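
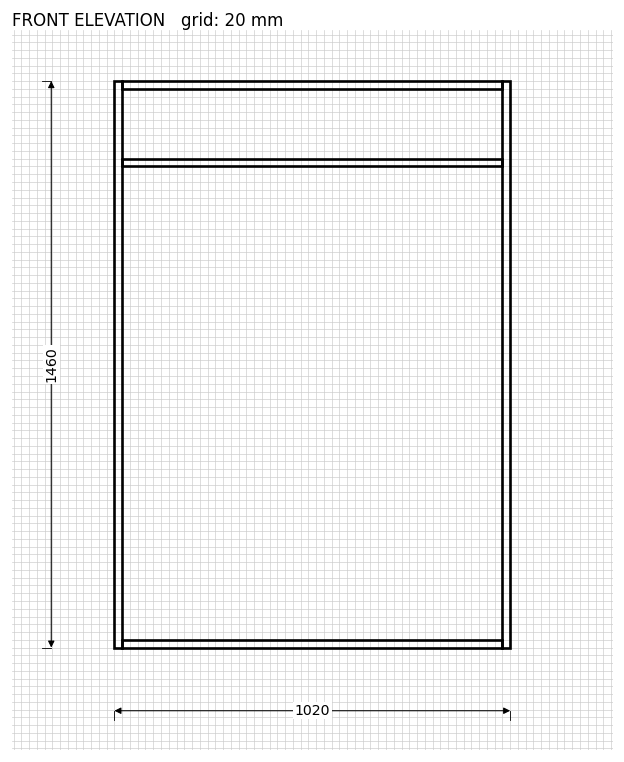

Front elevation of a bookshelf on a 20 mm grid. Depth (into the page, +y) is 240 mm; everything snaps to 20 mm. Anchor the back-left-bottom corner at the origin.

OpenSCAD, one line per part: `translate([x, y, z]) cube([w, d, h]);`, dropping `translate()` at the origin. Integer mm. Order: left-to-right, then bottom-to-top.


cube([20, 240, 1460]);
translate([20, 0, 0]) cube([980, 240, 20]);
translate([20, 0, 1240]) cube([980, 240, 20]);
translate([20, 0, 1440]) cube([980, 240, 20]);
translate([1000, 0, 0]) cube([20, 240, 1460]);


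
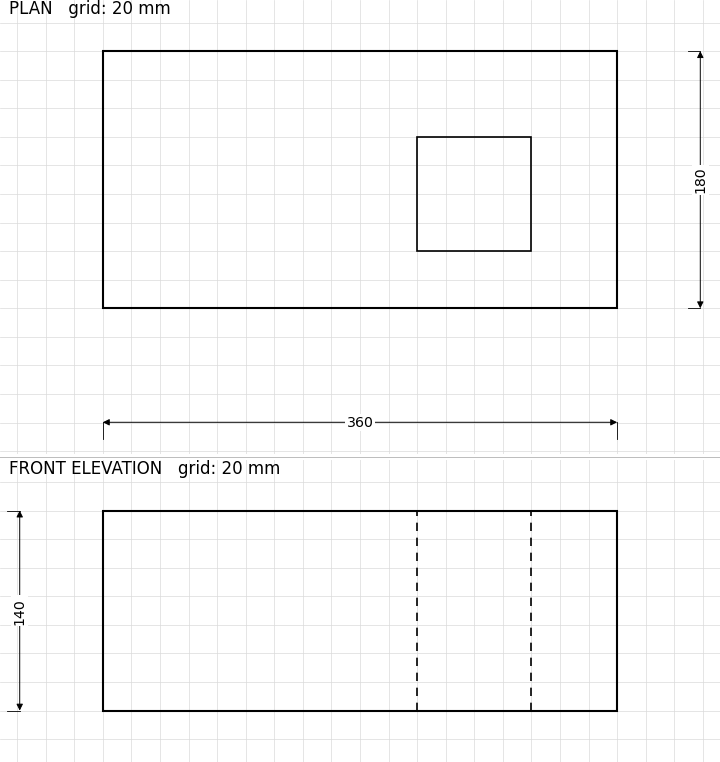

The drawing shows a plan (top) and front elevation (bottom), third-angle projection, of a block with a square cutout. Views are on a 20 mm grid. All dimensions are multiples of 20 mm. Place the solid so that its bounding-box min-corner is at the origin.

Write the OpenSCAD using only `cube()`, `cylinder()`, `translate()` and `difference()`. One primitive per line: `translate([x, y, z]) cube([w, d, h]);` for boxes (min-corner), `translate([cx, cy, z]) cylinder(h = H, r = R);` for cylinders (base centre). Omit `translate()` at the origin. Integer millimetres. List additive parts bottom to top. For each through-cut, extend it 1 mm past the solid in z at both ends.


difference() {
  cube([360, 180, 140]);
  translate([220, 40, -1]) cube([80, 80, 142]);
}


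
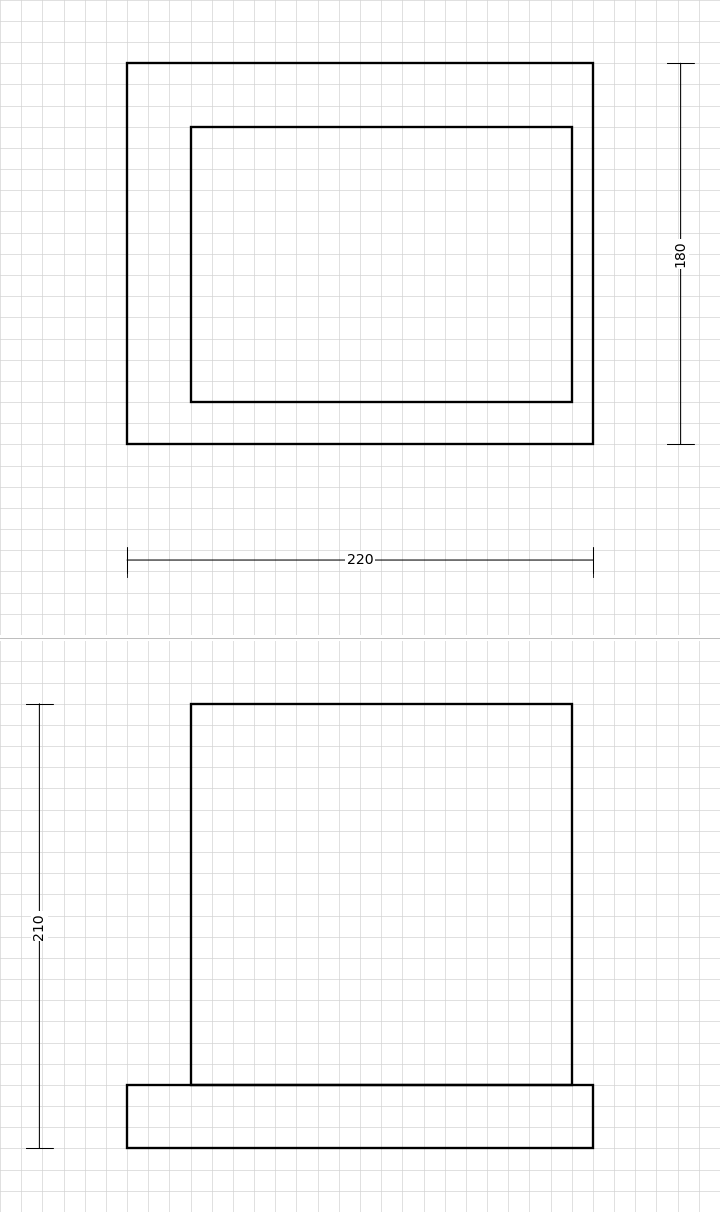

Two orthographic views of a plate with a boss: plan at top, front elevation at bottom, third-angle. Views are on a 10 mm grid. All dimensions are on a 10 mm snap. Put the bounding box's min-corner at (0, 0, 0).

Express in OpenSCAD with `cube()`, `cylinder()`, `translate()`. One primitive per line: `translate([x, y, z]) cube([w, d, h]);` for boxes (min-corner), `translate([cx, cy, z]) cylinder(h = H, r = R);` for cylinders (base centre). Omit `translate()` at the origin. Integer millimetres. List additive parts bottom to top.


cube([220, 180, 30]);
translate([30, 20, 30]) cube([180, 130, 180]);


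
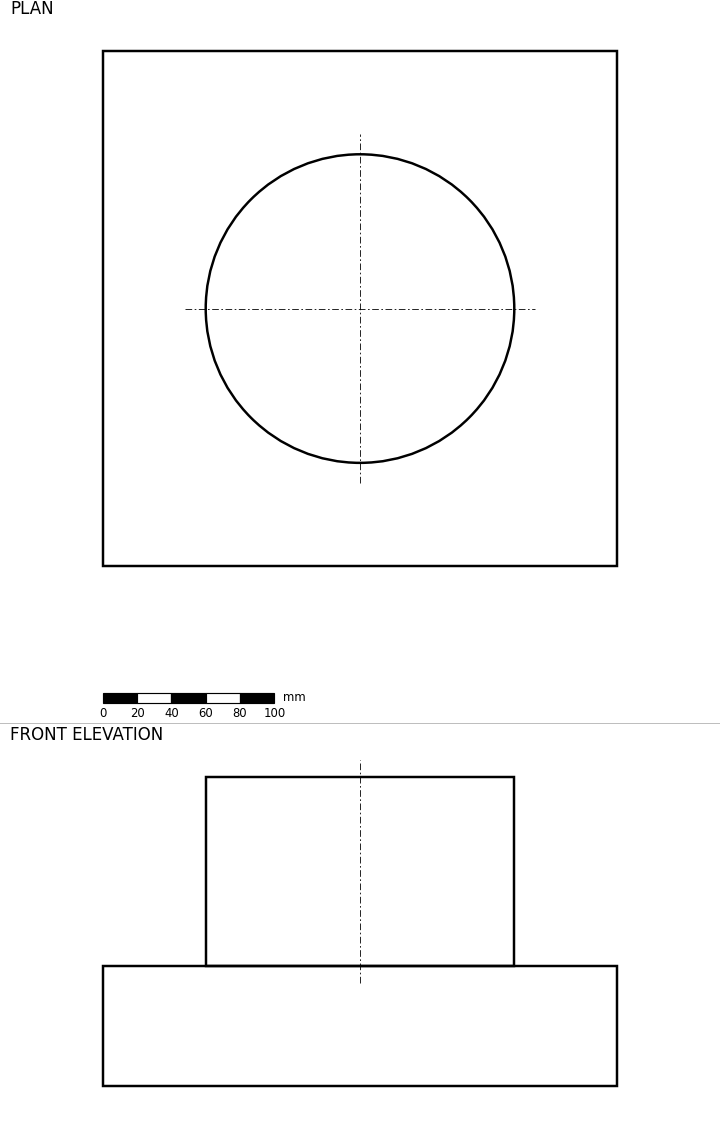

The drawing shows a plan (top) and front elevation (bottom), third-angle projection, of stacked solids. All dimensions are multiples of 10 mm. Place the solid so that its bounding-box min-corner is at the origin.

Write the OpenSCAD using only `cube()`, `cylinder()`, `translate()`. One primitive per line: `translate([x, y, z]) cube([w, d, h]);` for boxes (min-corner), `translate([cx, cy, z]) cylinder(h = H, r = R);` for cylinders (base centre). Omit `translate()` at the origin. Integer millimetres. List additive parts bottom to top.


cube([300, 300, 70]);
translate([150, 150, 70]) cylinder(h = 110, r = 90);


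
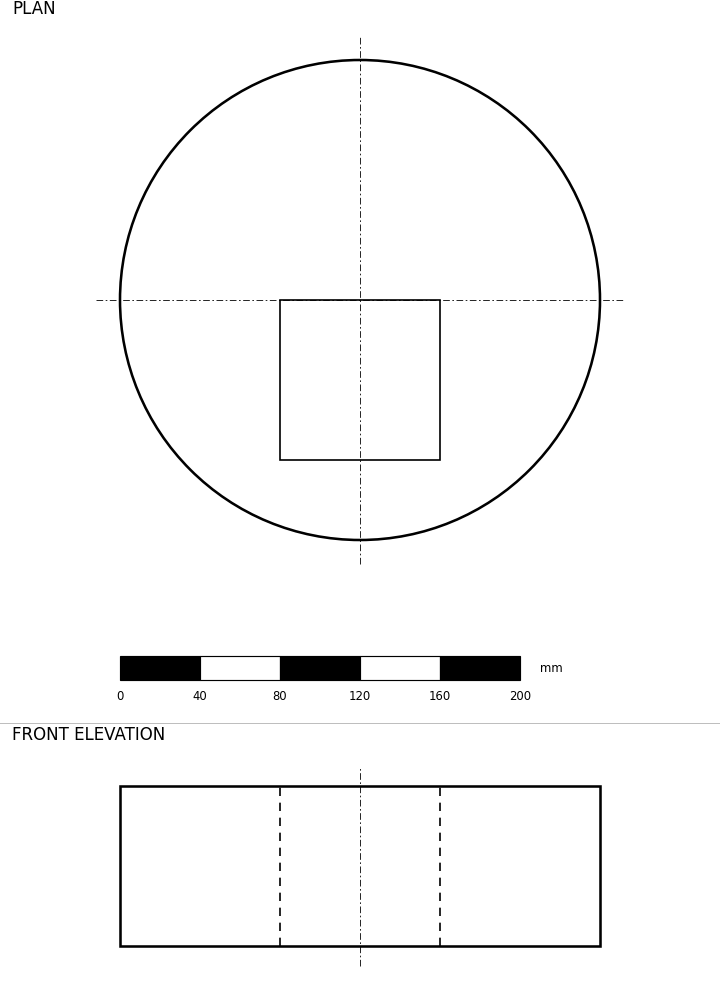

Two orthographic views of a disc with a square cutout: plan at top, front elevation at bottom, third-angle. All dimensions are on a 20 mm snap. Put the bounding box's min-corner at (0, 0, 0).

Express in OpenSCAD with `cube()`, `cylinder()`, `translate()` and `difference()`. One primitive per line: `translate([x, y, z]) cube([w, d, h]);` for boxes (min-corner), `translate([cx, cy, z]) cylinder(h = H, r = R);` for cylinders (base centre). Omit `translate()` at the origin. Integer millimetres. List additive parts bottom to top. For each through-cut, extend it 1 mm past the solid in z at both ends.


difference() {
  translate([120, 120, 0]) cylinder(h = 80, r = 120);
  translate([80, 40, -1]) cube([80, 80, 82]);
}


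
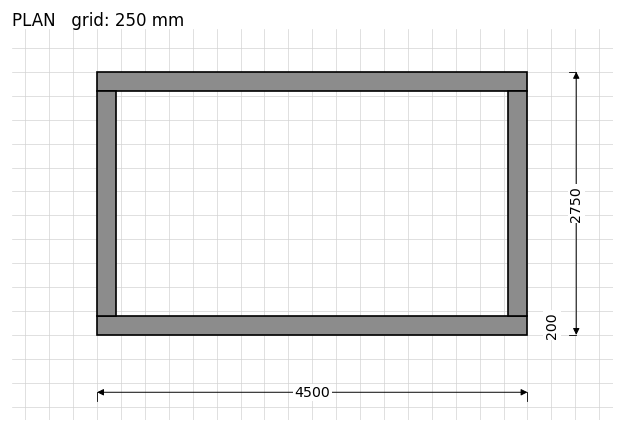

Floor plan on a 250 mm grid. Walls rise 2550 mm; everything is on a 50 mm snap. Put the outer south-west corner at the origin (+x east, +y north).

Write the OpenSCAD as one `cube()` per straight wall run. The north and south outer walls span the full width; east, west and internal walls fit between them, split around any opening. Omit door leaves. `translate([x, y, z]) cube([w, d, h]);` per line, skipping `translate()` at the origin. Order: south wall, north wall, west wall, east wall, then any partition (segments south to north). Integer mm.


cube([4500, 200, 2550]);
translate([0, 2550, 0]) cube([4500, 200, 2550]);
translate([0, 200, 0]) cube([200, 2350, 2550]);
translate([4300, 200, 0]) cube([200, 2350, 2550]);


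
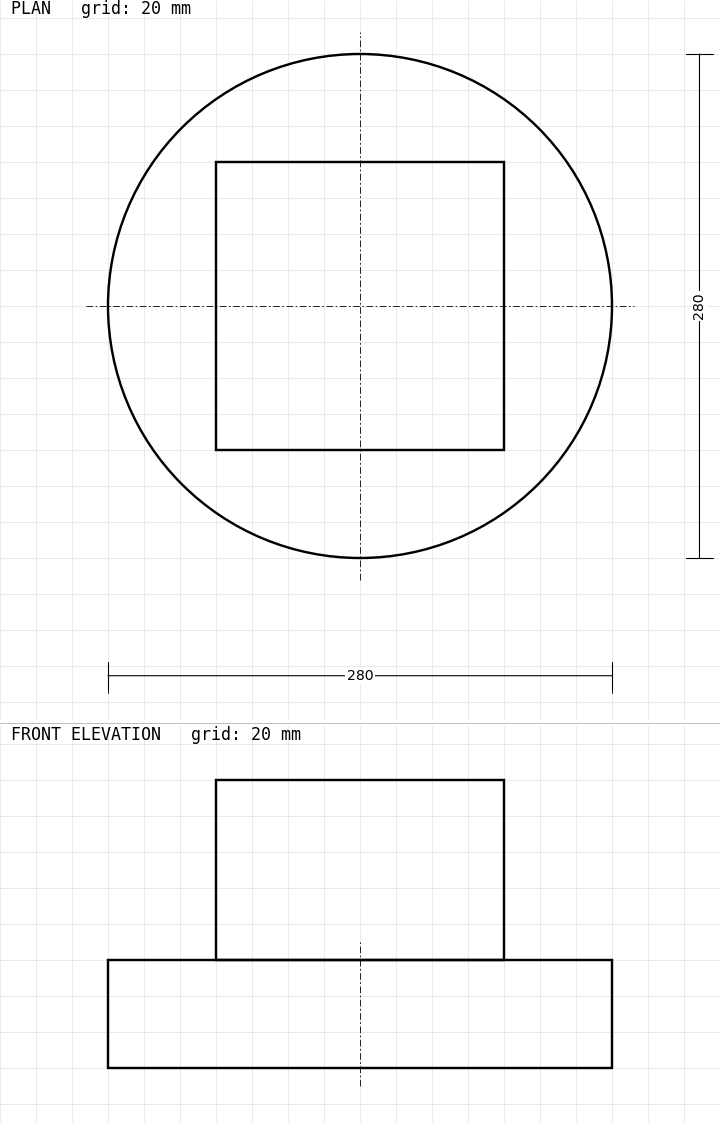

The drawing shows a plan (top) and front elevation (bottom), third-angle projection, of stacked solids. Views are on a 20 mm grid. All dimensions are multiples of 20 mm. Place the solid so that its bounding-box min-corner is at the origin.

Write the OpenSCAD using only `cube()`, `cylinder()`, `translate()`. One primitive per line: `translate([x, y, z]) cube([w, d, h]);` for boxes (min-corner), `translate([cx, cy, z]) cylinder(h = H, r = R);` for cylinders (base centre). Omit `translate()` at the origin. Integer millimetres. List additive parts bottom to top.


translate([140, 140, 0]) cylinder(h = 60, r = 140);
translate([60, 60, 60]) cube([160, 160, 100]);


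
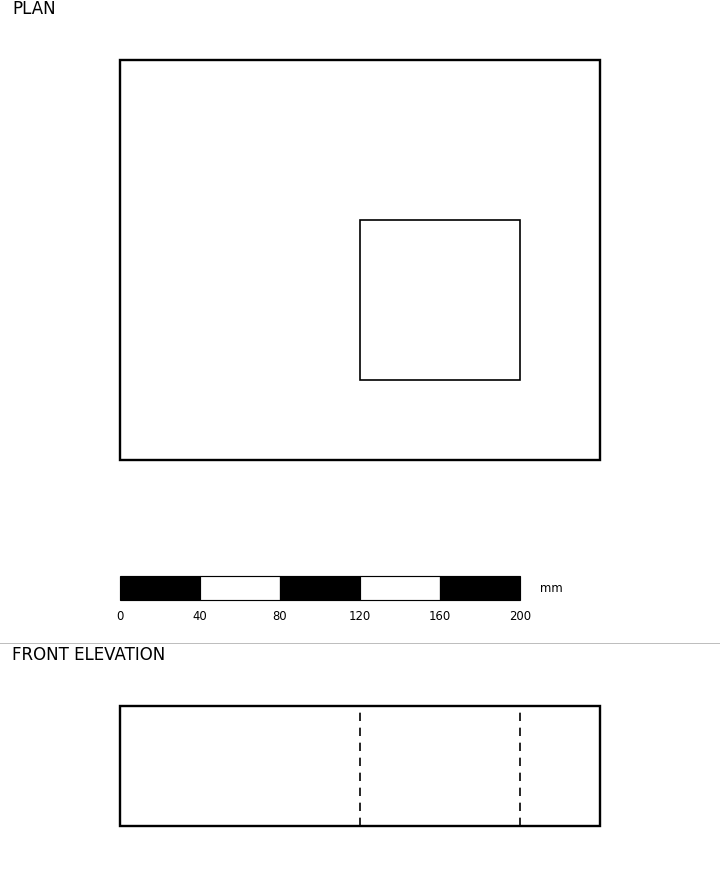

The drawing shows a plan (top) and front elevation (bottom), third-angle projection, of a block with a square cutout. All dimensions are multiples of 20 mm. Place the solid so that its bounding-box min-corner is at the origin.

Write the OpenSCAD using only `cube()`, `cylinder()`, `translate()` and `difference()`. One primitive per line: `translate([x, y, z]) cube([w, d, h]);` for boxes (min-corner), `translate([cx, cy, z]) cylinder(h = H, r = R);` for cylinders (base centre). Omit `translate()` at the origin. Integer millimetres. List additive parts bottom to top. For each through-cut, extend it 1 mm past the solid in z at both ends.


difference() {
  cube([240, 200, 60]);
  translate([120, 40, -1]) cube([80, 80, 62]);
}


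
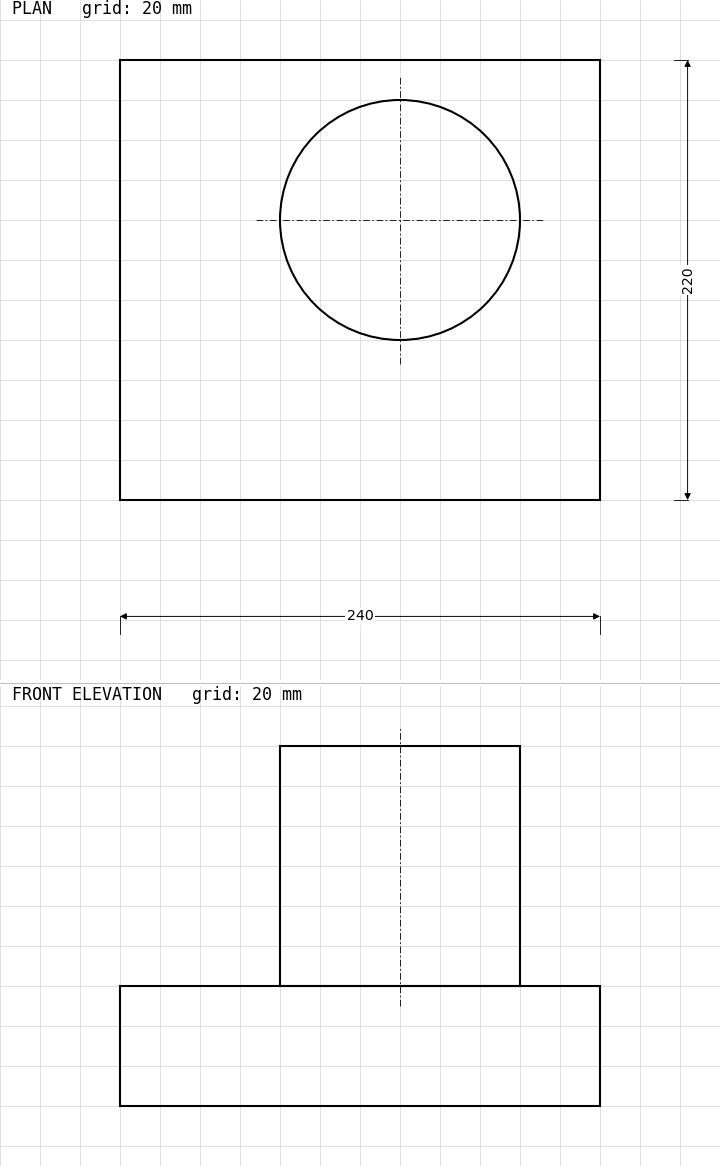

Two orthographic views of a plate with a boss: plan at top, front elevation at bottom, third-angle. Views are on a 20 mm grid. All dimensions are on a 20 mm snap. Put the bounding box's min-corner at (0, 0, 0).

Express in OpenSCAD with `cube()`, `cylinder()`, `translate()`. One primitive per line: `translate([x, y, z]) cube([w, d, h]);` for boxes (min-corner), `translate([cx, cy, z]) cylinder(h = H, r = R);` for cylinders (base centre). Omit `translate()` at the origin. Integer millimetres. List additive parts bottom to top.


cube([240, 220, 60]);
translate([140, 140, 60]) cylinder(h = 120, r = 60);


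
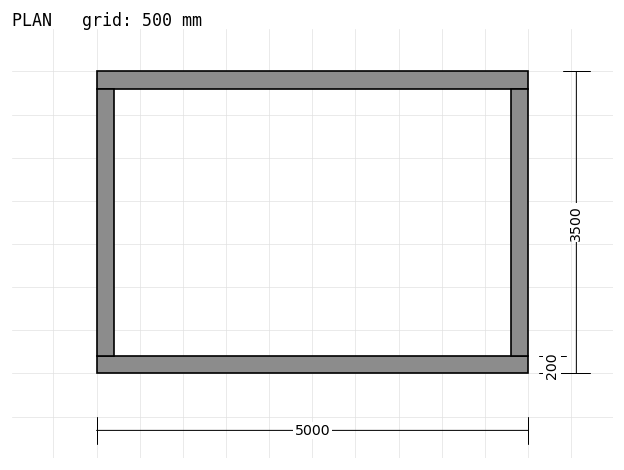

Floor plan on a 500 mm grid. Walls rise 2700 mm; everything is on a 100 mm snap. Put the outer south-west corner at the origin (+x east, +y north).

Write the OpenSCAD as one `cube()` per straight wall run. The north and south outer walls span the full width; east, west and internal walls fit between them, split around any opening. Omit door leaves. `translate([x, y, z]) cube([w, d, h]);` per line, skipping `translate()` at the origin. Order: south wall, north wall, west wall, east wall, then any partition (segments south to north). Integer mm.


cube([5000, 200, 2700]);
translate([0, 3300, 0]) cube([5000, 200, 2700]);
translate([0, 200, 0]) cube([200, 3100, 2700]);
translate([4800, 200, 0]) cube([200, 3100, 2700]);


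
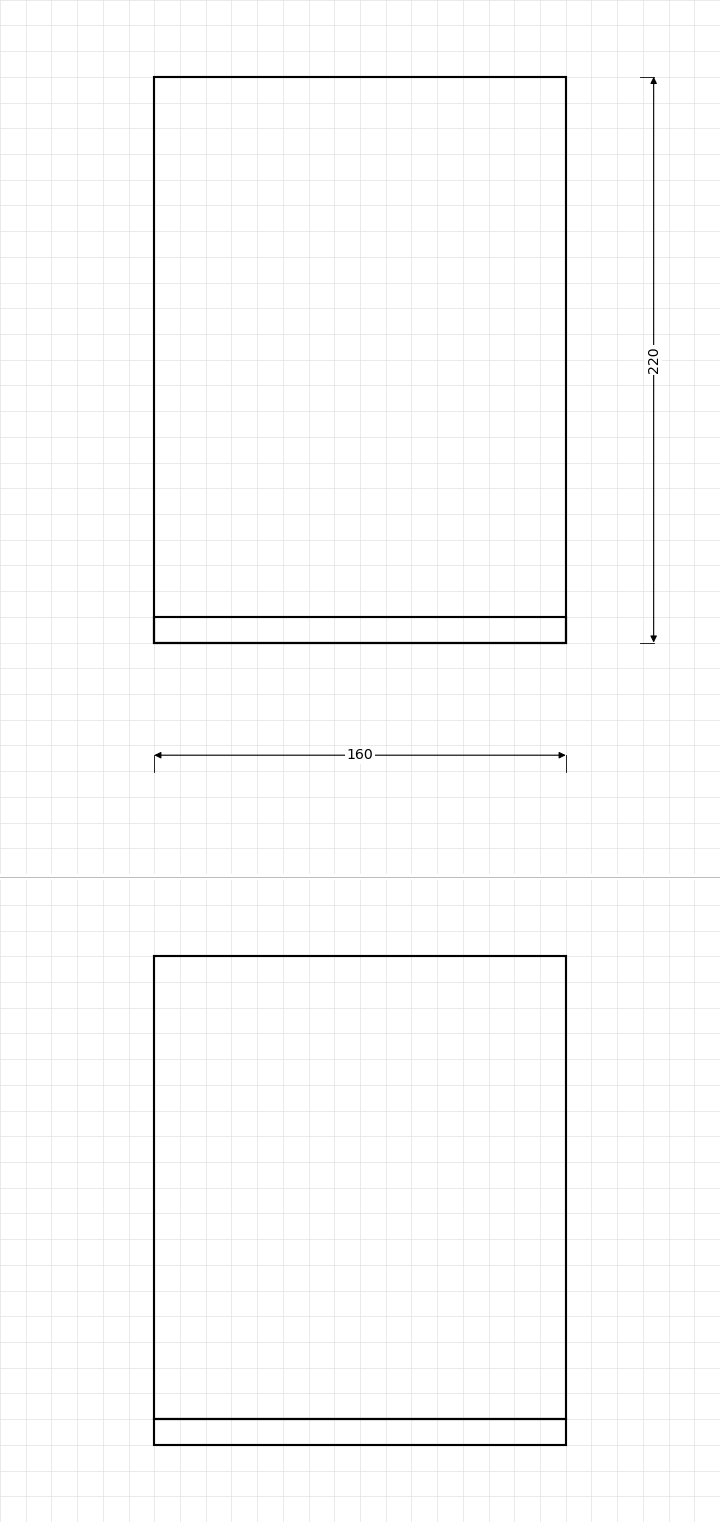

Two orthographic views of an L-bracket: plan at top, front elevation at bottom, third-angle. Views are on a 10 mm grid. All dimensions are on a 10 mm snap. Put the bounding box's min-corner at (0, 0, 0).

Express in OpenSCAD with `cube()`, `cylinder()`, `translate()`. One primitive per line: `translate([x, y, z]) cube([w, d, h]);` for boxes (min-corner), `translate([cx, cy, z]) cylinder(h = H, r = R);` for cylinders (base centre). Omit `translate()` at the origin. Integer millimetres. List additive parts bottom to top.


cube([160, 220, 10]);
translate([0, 0, 10]) cube([160, 10, 180]);


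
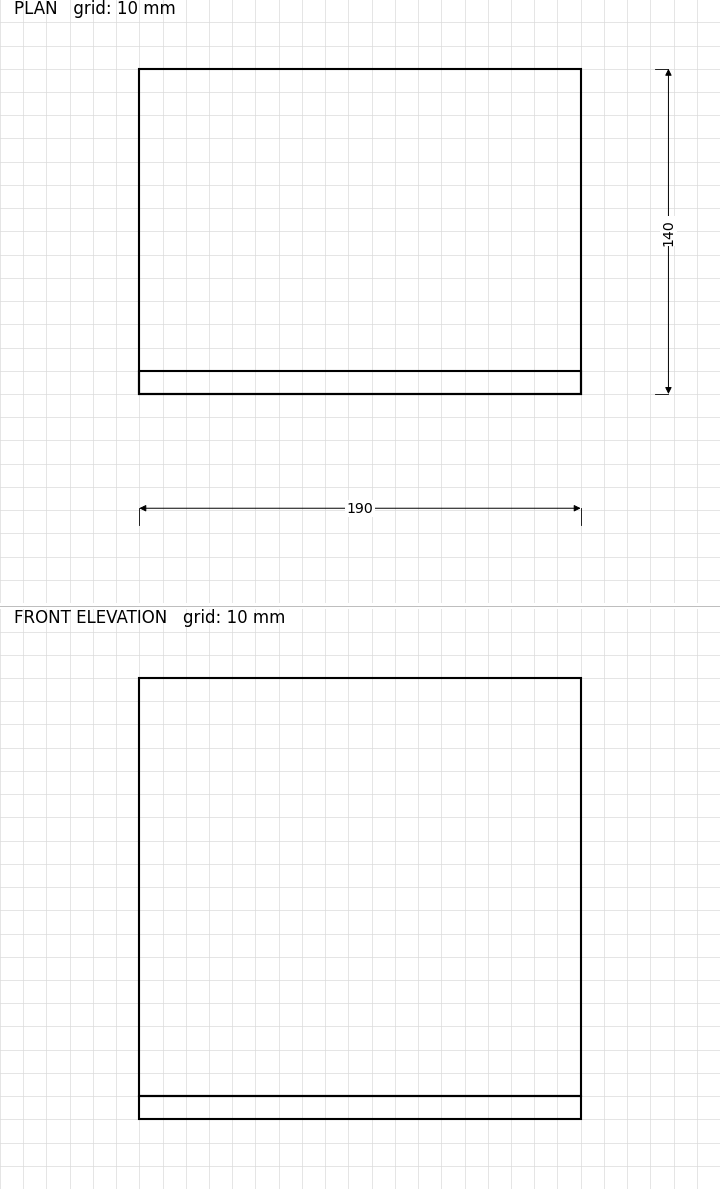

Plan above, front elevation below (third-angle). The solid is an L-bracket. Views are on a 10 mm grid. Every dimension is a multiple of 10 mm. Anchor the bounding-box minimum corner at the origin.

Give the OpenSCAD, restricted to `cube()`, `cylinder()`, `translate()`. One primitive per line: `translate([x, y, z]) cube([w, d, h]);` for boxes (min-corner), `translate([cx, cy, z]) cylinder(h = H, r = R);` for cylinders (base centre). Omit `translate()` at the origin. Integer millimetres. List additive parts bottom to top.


cube([190, 140, 10]);
translate([0, 0, 10]) cube([190, 10, 180]);


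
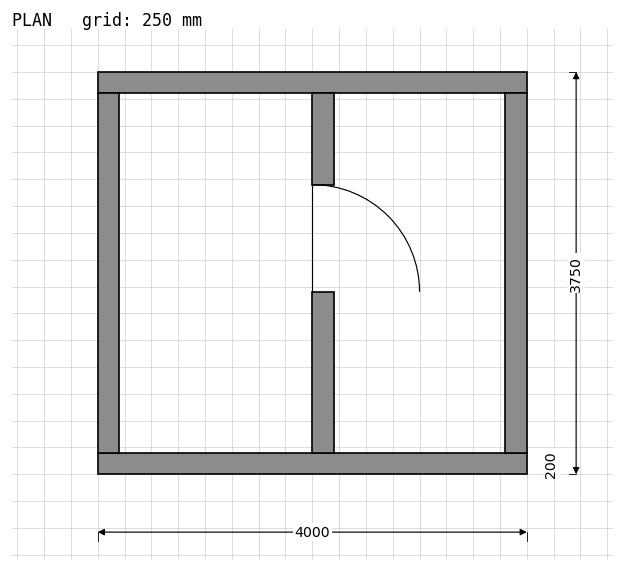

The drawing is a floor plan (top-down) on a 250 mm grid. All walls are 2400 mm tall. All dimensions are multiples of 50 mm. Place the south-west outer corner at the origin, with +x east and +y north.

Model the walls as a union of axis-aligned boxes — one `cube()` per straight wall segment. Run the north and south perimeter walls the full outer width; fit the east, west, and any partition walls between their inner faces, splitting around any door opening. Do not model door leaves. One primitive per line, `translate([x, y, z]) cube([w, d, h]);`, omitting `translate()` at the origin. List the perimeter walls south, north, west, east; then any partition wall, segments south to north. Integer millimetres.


cube([4000, 200, 2400]);
translate([0, 3550, 0]) cube([4000, 200, 2400]);
translate([0, 200, 0]) cube([200, 3350, 2400]);
translate([3800, 200, 0]) cube([200, 3350, 2400]);
translate([2000, 200, 0]) cube([200, 1500, 2400]);
translate([2000, 2700, 0]) cube([200, 850, 2400]);


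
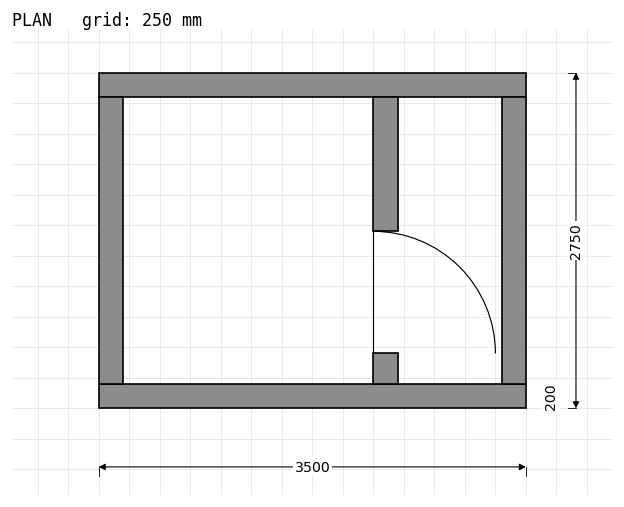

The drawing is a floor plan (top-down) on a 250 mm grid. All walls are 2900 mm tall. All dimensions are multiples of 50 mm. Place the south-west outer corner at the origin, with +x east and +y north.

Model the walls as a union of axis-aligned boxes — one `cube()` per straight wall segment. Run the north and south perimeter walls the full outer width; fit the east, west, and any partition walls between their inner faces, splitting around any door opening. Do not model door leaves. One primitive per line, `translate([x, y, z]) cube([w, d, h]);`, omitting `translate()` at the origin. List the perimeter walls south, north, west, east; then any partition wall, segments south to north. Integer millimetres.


cube([3500, 200, 2900]);
translate([0, 2550, 0]) cube([3500, 200, 2900]);
translate([0, 200, 0]) cube([200, 2350, 2900]);
translate([3300, 200, 0]) cube([200, 2350, 2900]);
translate([2250, 200, 0]) cube([200, 250, 2900]);
translate([2250, 1450, 0]) cube([200, 1100, 2900]);


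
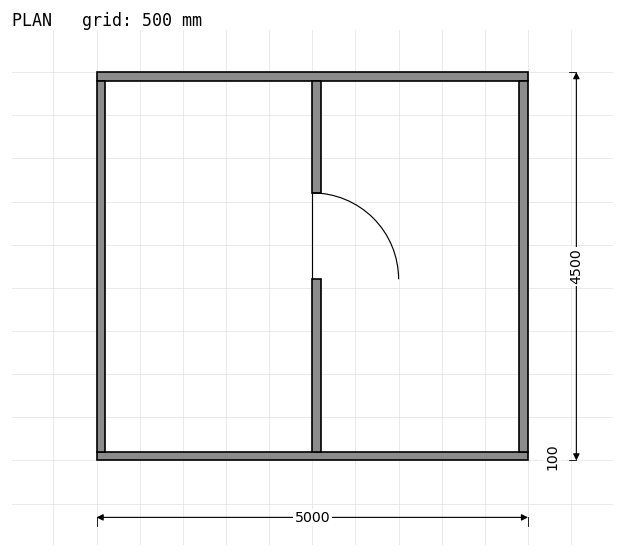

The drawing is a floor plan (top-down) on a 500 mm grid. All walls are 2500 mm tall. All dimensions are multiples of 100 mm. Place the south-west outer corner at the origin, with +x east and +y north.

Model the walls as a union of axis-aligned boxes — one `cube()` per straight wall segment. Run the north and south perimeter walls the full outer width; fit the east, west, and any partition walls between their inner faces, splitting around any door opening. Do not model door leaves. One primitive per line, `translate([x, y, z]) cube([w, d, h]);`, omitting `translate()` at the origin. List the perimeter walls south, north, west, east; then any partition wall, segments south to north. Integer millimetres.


cube([5000, 100, 2500]);
translate([0, 4400, 0]) cube([5000, 100, 2500]);
translate([0, 100, 0]) cube([100, 4300, 2500]);
translate([4900, 100, 0]) cube([100, 4300, 2500]);
translate([2500, 100, 0]) cube([100, 2000, 2500]);
translate([2500, 3100, 0]) cube([100, 1300, 2500]);


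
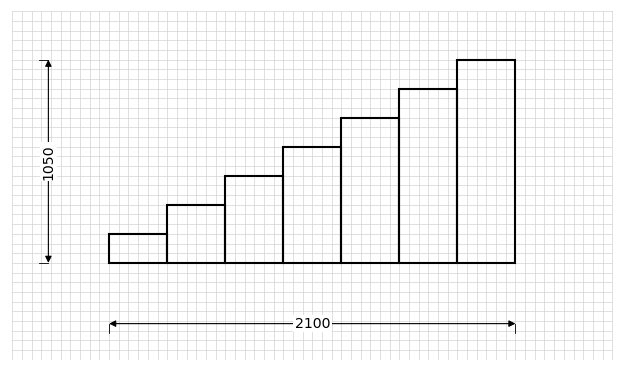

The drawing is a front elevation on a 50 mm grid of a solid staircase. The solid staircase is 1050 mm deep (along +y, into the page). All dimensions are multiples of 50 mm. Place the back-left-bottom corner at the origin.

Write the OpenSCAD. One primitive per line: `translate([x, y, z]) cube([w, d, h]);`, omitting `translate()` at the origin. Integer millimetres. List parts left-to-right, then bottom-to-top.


cube([300, 1050, 150]);
translate([300, 0, 0]) cube([300, 1050, 300]);
translate([600, 0, 0]) cube([300, 1050, 450]);
translate([900, 0, 0]) cube([300, 1050, 600]);
translate([1200, 0, 0]) cube([300, 1050, 750]);
translate([1500, 0, 0]) cube([300, 1050, 900]);
translate([1800, 0, 0]) cube([300, 1050, 1050]);


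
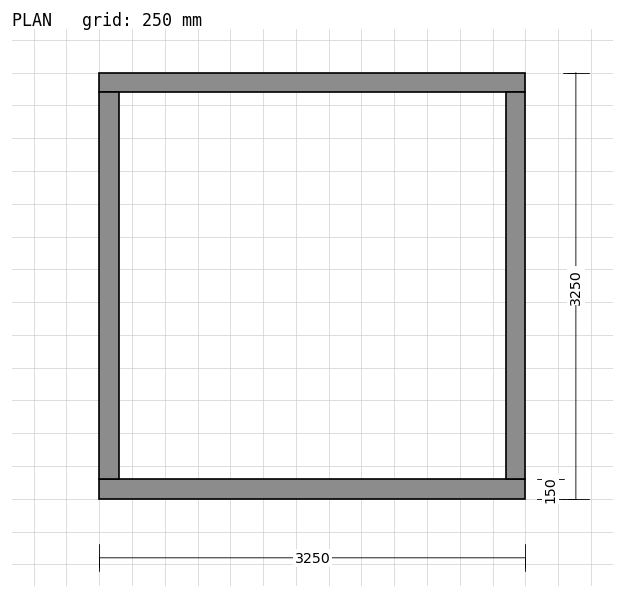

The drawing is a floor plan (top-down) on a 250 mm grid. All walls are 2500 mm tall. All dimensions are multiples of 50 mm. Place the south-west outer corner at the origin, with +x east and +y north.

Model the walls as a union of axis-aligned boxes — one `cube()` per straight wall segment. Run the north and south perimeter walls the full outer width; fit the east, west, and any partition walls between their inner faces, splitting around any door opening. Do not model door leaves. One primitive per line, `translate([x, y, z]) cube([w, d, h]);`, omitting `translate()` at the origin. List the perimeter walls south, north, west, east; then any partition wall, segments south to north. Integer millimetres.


cube([3250, 150, 2500]);
translate([0, 3100, 0]) cube([3250, 150, 2500]);
translate([0, 150, 0]) cube([150, 2950, 2500]);
translate([3100, 150, 0]) cube([150, 2950, 2500]);


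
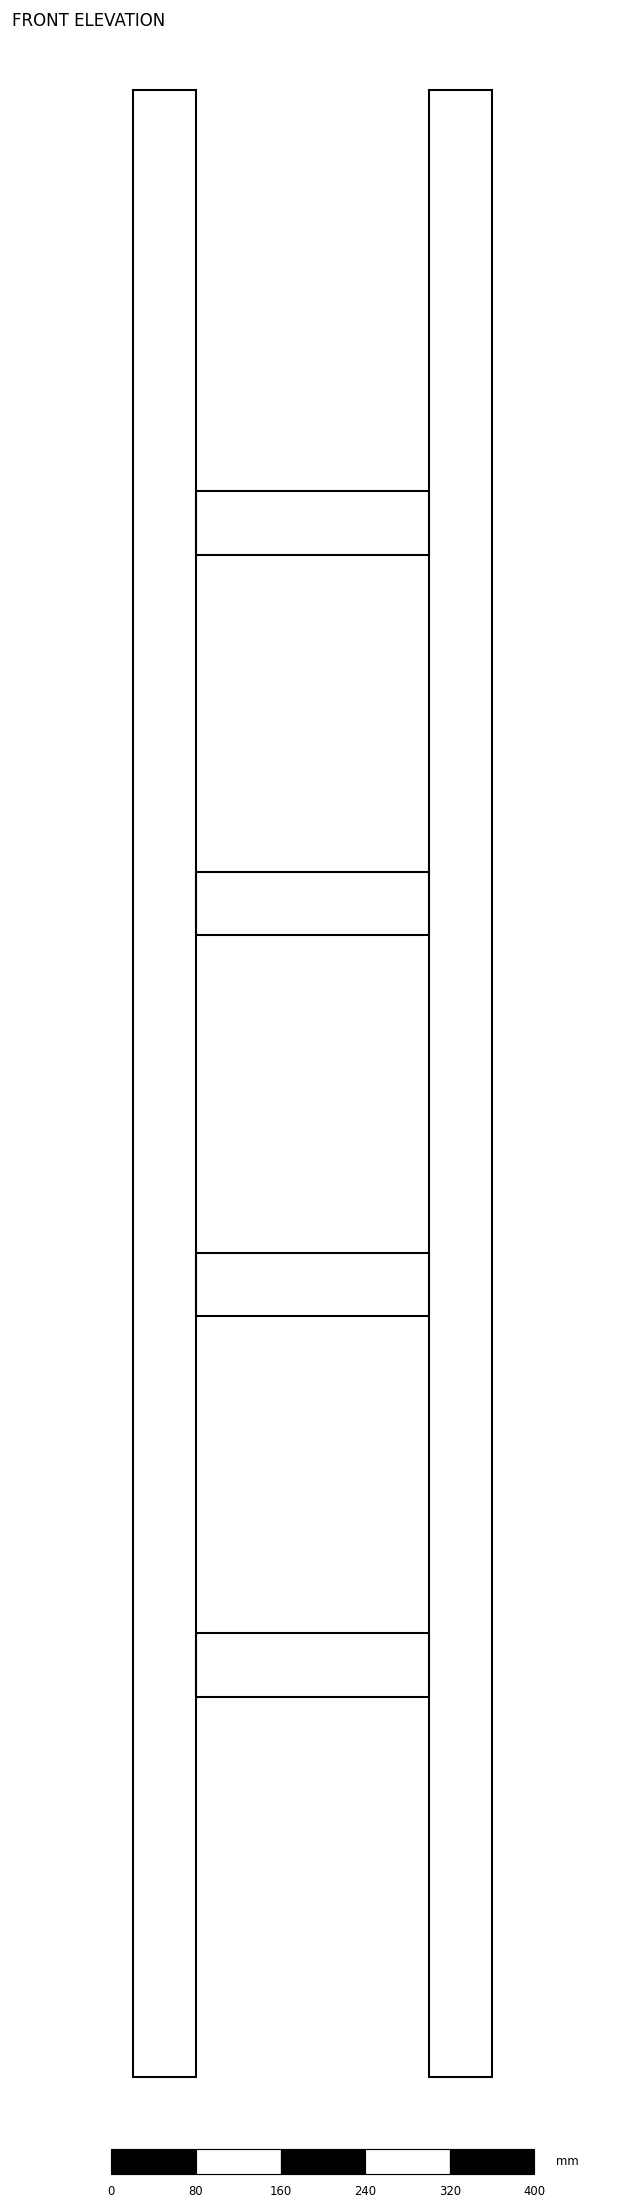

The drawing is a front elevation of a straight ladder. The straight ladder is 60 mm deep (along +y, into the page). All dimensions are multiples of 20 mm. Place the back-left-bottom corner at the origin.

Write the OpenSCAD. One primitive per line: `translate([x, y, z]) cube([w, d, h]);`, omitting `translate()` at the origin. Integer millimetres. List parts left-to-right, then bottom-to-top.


cube([60, 60, 1880]);
translate([60, 0, 360]) cube([220, 60, 60]);
translate([60, 0, 720]) cube([220, 60, 60]);
translate([60, 0, 1080]) cube([220, 60, 60]);
translate([60, 0, 1440]) cube([220, 60, 60]);
translate([280, 0, 0]) cube([60, 60, 1880]);


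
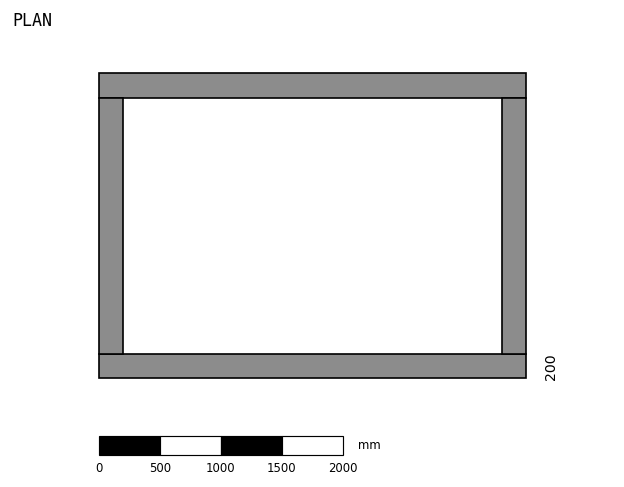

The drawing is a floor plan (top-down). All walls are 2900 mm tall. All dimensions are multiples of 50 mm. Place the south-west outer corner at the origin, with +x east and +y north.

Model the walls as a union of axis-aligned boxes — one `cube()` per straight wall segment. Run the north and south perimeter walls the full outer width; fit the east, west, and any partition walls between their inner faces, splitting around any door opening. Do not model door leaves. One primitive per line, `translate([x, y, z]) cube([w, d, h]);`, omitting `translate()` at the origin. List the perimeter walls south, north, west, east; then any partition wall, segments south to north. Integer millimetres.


cube([3500, 200, 2900]);
translate([0, 2300, 0]) cube([3500, 200, 2900]);
translate([0, 200, 0]) cube([200, 2100, 2900]);
translate([3300, 200, 0]) cube([200, 2100, 2900]);


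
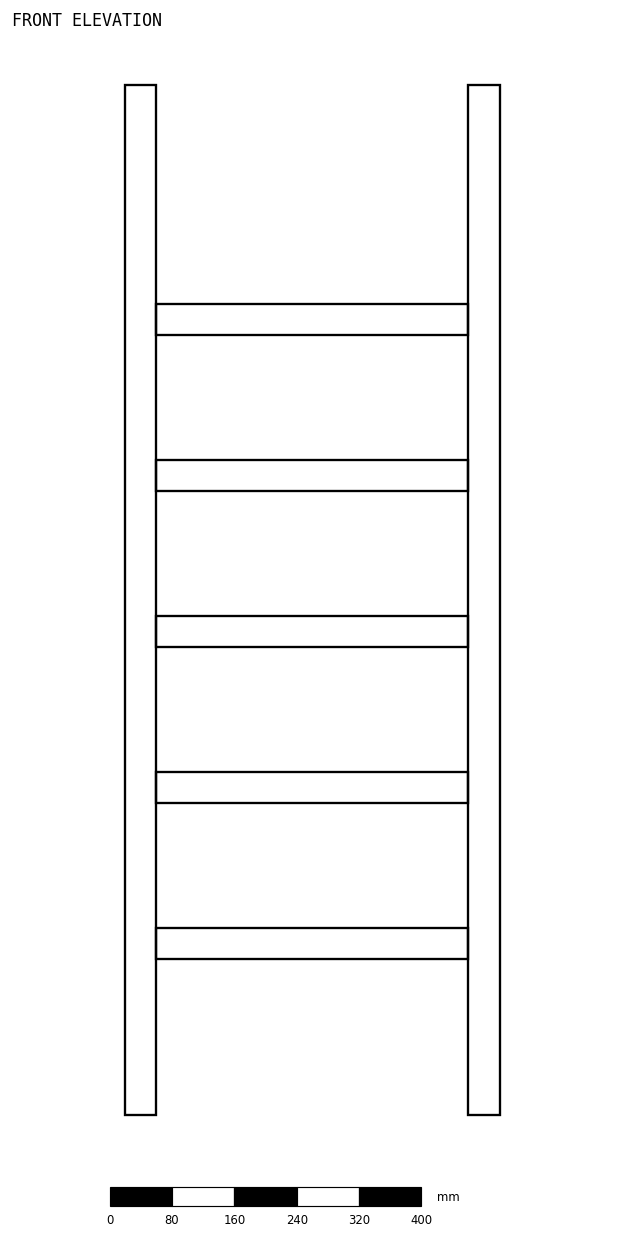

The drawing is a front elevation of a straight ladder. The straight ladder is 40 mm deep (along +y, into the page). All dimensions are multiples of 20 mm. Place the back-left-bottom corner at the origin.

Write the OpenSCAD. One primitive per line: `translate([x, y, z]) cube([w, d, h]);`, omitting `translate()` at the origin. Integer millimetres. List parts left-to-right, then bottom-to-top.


cube([40, 40, 1320]);
translate([40, 0, 200]) cube([400, 40, 40]);
translate([40, 0, 400]) cube([400, 40, 40]);
translate([40, 0, 600]) cube([400, 40, 40]);
translate([40, 0, 800]) cube([400, 40, 40]);
translate([40, 0, 1000]) cube([400, 40, 40]);
translate([440, 0, 0]) cube([40, 40, 1320]);


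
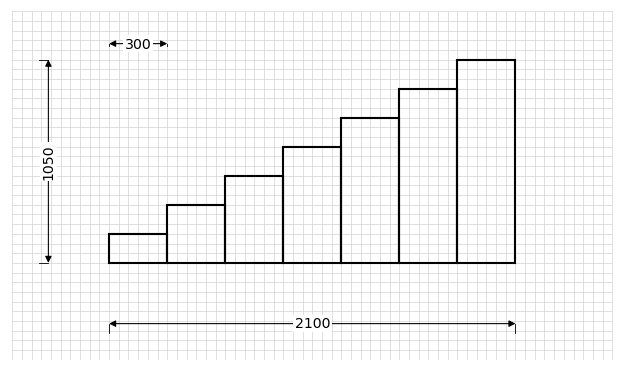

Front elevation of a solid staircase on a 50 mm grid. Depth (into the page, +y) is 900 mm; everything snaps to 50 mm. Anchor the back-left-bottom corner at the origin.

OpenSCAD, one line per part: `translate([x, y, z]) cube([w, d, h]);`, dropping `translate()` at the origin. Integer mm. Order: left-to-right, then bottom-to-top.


cube([300, 900, 150]);
translate([300, 0, 0]) cube([300, 900, 300]);
translate([600, 0, 0]) cube([300, 900, 450]);
translate([900, 0, 0]) cube([300, 900, 600]);
translate([1200, 0, 0]) cube([300, 900, 750]);
translate([1500, 0, 0]) cube([300, 900, 900]);
translate([1800, 0, 0]) cube([300, 900, 1050]);


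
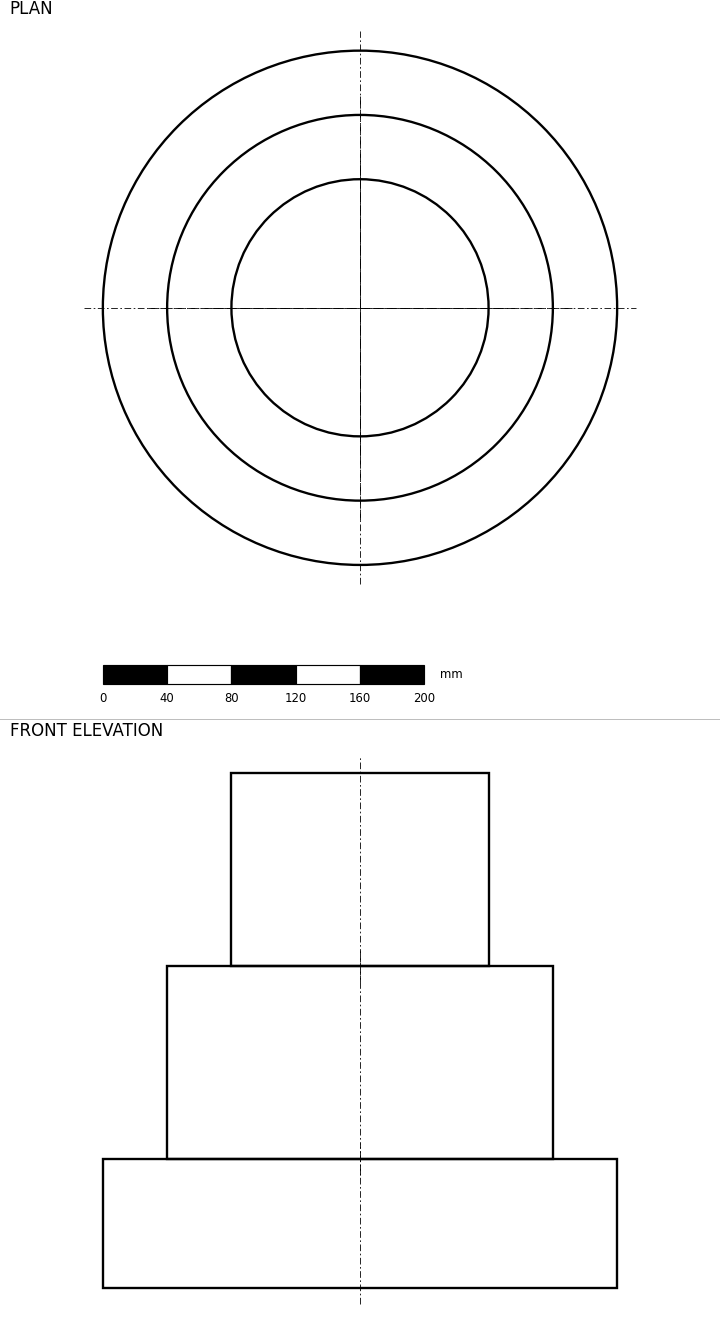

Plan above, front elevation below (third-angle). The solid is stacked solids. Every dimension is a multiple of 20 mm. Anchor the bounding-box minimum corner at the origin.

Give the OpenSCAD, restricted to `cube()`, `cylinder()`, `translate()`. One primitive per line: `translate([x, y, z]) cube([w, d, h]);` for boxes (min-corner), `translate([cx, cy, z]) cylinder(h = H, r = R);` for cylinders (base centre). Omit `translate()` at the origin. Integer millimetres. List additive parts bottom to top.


translate([160, 160, 0]) cylinder(h = 80, r = 160);
translate([160, 160, 80]) cylinder(h = 120, r = 120);
translate([160, 160, 200]) cylinder(h = 120, r = 80);


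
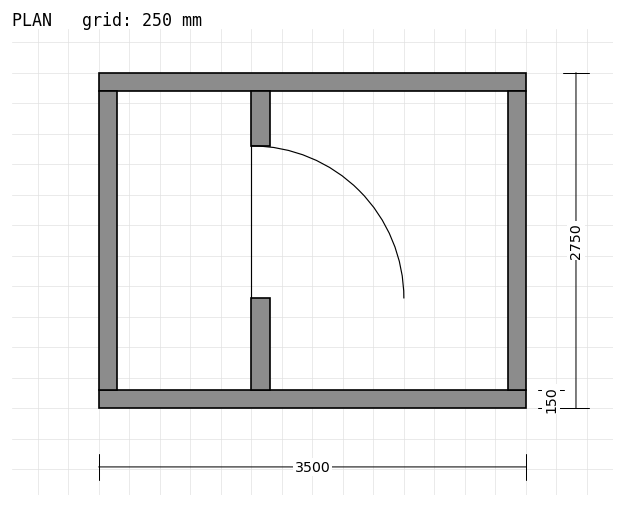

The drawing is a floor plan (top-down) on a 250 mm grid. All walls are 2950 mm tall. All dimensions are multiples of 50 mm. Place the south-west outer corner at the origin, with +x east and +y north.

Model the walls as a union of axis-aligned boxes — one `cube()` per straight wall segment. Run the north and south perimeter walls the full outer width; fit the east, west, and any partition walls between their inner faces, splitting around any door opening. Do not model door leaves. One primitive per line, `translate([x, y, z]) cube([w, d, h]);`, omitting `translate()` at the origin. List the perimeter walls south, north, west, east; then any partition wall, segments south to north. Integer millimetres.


cube([3500, 150, 2950]);
translate([0, 2600, 0]) cube([3500, 150, 2950]);
translate([0, 150, 0]) cube([150, 2450, 2950]);
translate([3350, 150, 0]) cube([150, 2450, 2950]);
translate([1250, 150, 0]) cube([150, 750, 2950]);
translate([1250, 2150, 0]) cube([150, 450, 2950]);


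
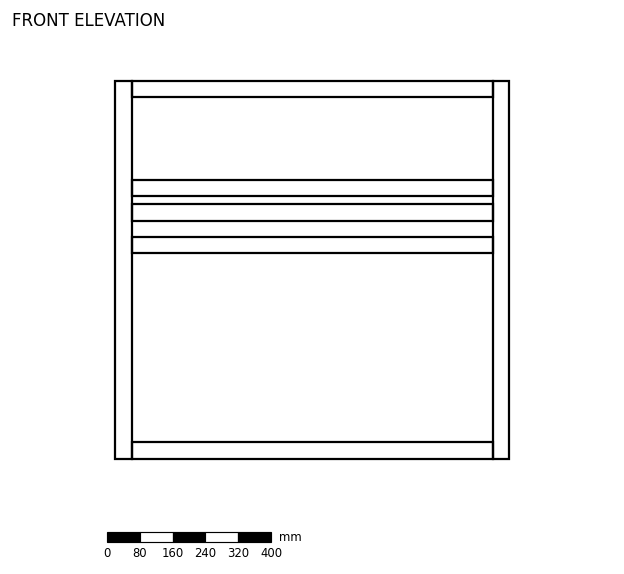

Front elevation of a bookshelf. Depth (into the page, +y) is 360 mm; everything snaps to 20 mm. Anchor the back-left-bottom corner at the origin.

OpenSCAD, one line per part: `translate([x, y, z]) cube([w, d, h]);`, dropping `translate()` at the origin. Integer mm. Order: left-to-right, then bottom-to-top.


cube([40, 360, 920]);
translate([40, 0, 0]) cube([880, 360, 40]);
translate([40, 0, 500]) cube([880, 360, 40]);
translate([40, 0, 580]) cube([880, 360, 40]);
translate([40, 0, 640]) cube([880, 360, 40]);
translate([40, 0, 880]) cube([880, 360, 40]);
translate([920, 0, 0]) cube([40, 360, 920]);


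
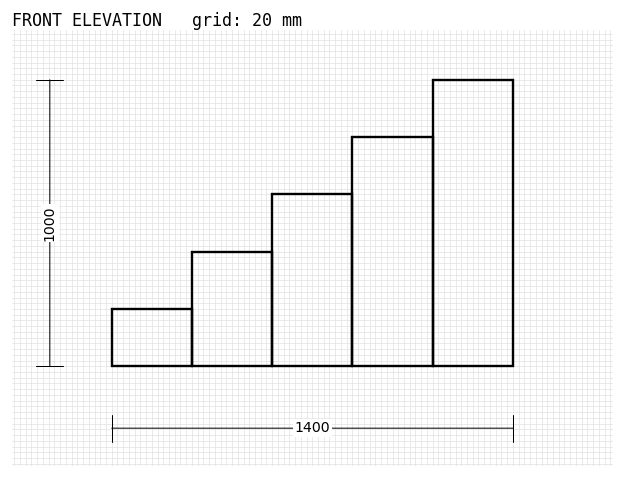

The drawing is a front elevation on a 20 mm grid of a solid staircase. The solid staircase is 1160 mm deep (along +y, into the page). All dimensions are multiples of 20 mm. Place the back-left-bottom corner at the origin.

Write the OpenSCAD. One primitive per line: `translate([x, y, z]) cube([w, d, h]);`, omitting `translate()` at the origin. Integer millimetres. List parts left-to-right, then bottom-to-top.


cube([280, 1160, 200]);
translate([280, 0, 0]) cube([280, 1160, 400]);
translate([560, 0, 0]) cube([280, 1160, 600]);
translate([840, 0, 0]) cube([280, 1160, 800]);
translate([1120, 0, 0]) cube([280, 1160, 1000]);


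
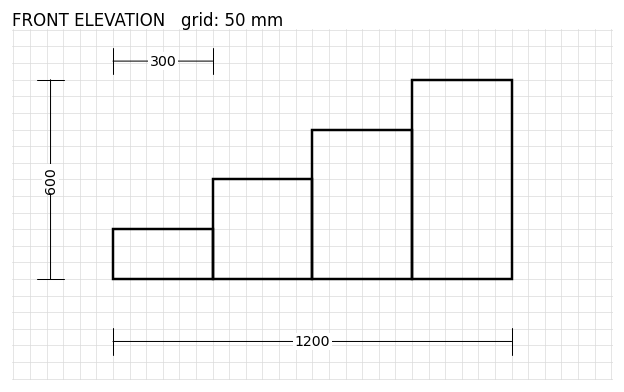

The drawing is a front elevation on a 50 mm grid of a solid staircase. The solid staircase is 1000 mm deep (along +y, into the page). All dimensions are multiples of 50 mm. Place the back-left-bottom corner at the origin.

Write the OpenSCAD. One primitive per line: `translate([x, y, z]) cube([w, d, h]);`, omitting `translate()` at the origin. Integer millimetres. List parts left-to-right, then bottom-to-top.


cube([300, 1000, 150]);
translate([300, 0, 0]) cube([300, 1000, 300]);
translate([600, 0, 0]) cube([300, 1000, 450]);
translate([900, 0, 0]) cube([300, 1000, 600]);


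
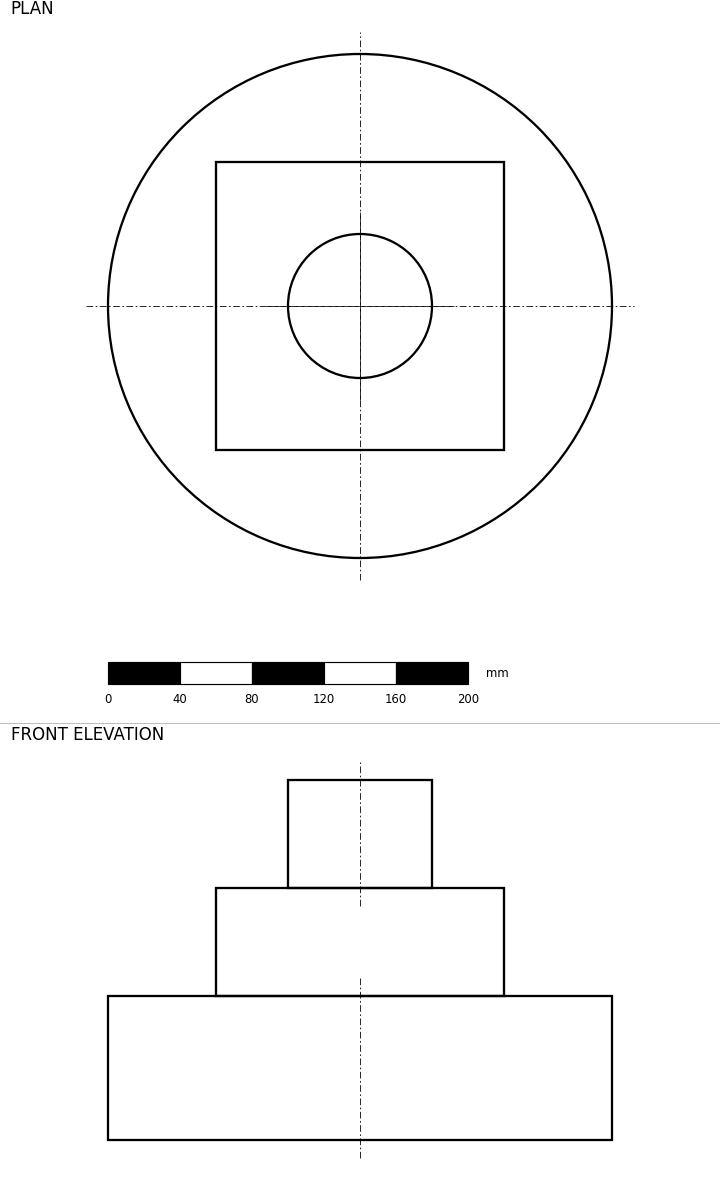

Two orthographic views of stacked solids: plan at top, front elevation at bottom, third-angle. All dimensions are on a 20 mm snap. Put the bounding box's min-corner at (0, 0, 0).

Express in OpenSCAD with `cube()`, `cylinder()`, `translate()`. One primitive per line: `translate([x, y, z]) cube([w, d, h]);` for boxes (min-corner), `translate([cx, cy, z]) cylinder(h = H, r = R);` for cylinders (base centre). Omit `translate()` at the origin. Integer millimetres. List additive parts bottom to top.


translate([140, 140, 0]) cylinder(h = 80, r = 140);
translate([60, 60, 80]) cube([160, 160, 60]);
translate([140, 140, 140]) cylinder(h = 60, r = 40);


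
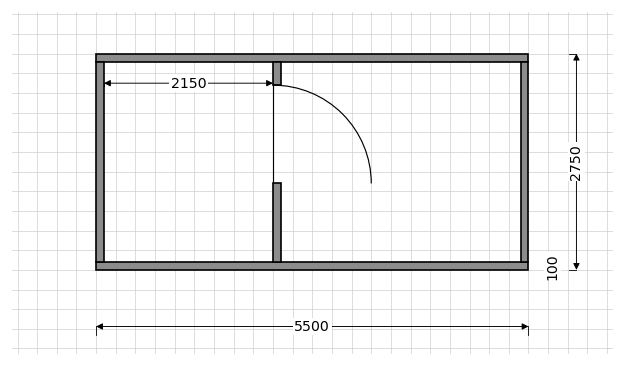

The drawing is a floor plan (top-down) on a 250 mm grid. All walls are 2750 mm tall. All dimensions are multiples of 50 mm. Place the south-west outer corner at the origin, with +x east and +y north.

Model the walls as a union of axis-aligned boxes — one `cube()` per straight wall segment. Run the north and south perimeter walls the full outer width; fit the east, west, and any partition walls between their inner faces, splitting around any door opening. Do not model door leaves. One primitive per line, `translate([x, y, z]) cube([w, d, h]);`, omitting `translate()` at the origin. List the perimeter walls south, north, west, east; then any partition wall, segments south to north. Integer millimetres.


cube([5500, 100, 2750]);
translate([0, 2650, 0]) cube([5500, 100, 2750]);
translate([0, 100, 0]) cube([100, 2550, 2750]);
translate([5400, 100, 0]) cube([100, 2550, 2750]);
translate([2250, 100, 0]) cube([100, 1000, 2750]);
translate([2250, 2350, 0]) cube([100, 300, 2750]);


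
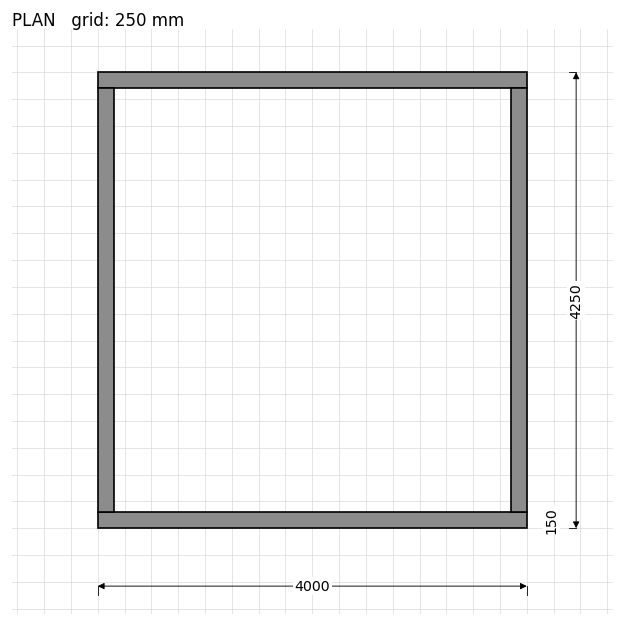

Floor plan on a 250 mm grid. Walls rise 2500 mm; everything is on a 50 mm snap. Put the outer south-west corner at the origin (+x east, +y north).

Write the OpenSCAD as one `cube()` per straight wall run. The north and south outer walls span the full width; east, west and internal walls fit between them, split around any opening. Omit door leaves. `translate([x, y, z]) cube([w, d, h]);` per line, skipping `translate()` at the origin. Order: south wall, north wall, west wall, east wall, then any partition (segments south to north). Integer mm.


cube([4000, 150, 2500]);
translate([0, 4100, 0]) cube([4000, 150, 2500]);
translate([0, 150, 0]) cube([150, 3950, 2500]);
translate([3850, 150, 0]) cube([150, 3950, 2500]);


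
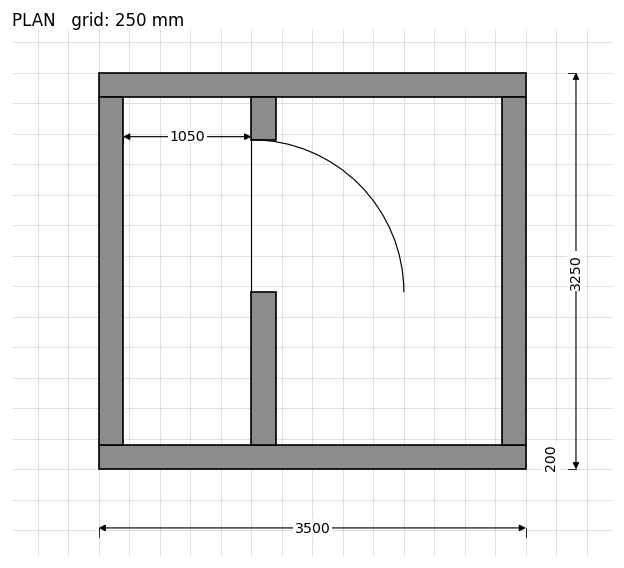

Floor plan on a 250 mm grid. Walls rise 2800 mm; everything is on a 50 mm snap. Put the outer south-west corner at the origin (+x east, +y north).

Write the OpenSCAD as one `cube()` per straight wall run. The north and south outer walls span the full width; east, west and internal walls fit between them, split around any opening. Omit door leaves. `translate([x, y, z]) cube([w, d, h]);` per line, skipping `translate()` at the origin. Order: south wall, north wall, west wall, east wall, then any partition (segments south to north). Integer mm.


cube([3500, 200, 2800]);
translate([0, 3050, 0]) cube([3500, 200, 2800]);
translate([0, 200, 0]) cube([200, 2850, 2800]);
translate([3300, 200, 0]) cube([200, 2850, 2800]);
translate([1250, 200, 0]) cube([200, 1250, 2800]);
translate([1250, 2700, 0]) cube([200, 350, 2800]);


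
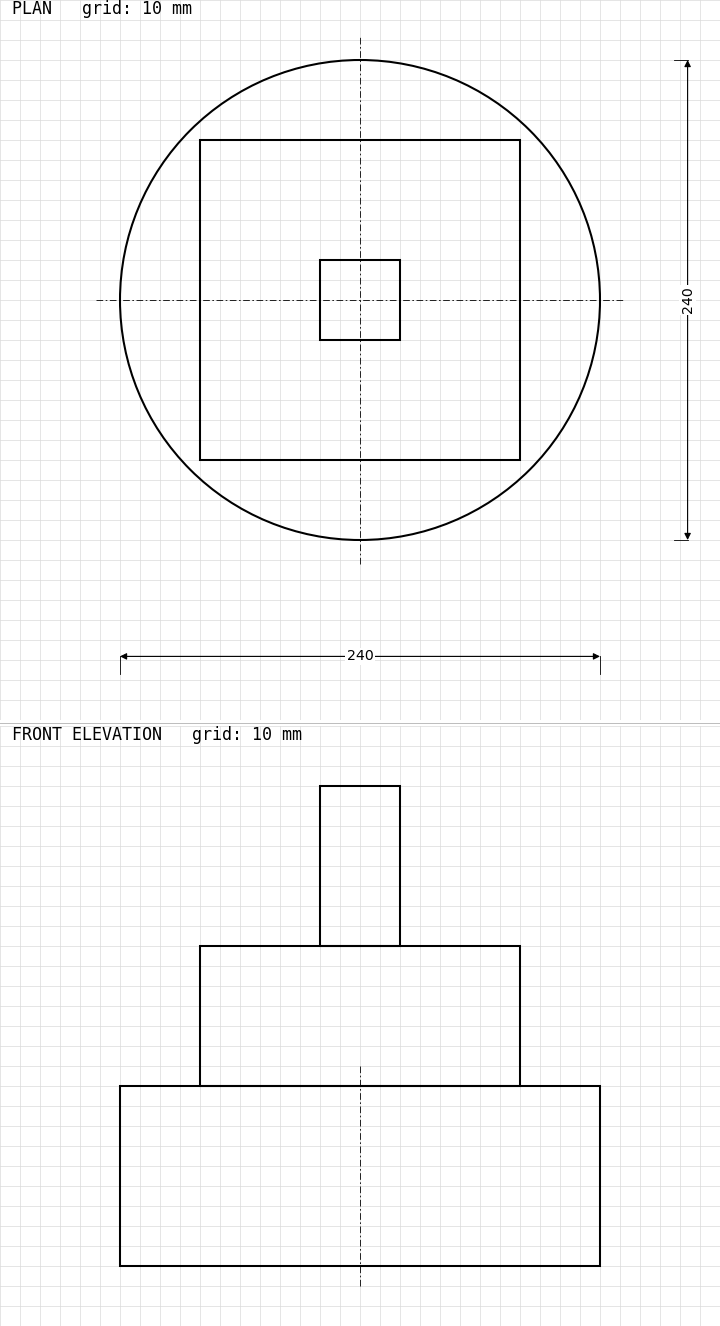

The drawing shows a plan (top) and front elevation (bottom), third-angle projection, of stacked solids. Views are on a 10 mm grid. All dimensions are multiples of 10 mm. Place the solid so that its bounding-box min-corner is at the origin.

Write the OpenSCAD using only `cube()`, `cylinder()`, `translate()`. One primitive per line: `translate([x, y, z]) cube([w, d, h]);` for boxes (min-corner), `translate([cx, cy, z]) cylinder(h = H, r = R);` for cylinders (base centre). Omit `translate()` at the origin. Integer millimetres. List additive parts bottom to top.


translate([120, 120, 0]) cylinder(h = 90, r = 120);
translate([40, 40, 90]) cube([160, 160, 70]);
translate([100, 100, 160]) cube([40, 40, 80]);


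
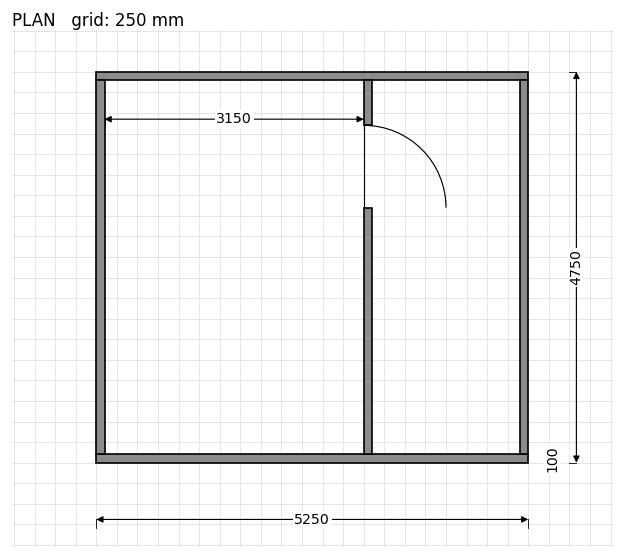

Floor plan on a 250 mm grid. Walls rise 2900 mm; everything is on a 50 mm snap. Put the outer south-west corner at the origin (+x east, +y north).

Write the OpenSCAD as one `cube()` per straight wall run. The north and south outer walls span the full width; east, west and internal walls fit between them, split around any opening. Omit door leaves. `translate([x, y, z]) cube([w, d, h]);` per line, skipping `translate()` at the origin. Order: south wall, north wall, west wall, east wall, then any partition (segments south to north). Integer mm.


cube([5250, 100, 2900]);
translate([0, 4650, 0]) cube([5250, 100, 2900]);
translate([0, 100, 0]) cube([100, 4550, 2900]);
translate([5150, 100, 0]) cube([100, 4550, 2900]);
translate([3250, 100, 0]) cube([100, 3000, 2900]);
translate([3250, 4100, 0]) cube([100, 550, 2900]);


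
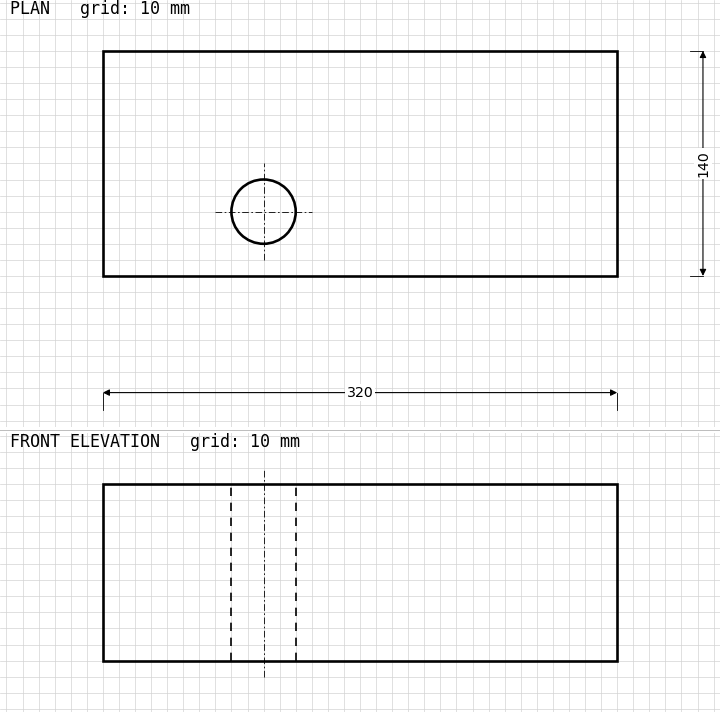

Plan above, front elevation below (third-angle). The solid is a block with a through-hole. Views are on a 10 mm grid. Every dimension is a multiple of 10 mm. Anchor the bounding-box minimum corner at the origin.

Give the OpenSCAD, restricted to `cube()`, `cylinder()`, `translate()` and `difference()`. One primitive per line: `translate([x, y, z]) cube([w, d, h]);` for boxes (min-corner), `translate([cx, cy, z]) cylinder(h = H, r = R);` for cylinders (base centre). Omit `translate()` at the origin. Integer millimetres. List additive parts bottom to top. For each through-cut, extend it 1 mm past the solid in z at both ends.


difference() {
  cube([320, 140, 110]);
  translate([100, 40, -1]) cylinder(h = 112, r = 20);
}


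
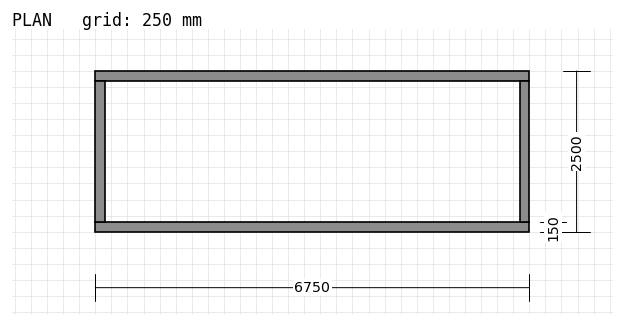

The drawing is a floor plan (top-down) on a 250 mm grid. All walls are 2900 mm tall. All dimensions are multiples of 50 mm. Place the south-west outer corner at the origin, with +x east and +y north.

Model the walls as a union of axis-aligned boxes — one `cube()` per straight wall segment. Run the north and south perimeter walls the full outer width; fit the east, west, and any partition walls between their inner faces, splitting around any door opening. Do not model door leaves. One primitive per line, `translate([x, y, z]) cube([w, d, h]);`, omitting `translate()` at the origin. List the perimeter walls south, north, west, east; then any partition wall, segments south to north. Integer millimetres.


cube([6750, 150, 2900]);
translate([0, 2350, 0]) cube([6750, 150, 2900]);
translate([0, 150, 0]) cube([150, 2200, 2900]);
translate([6600, 150, 0]) cube([150, 2200, 2900]);


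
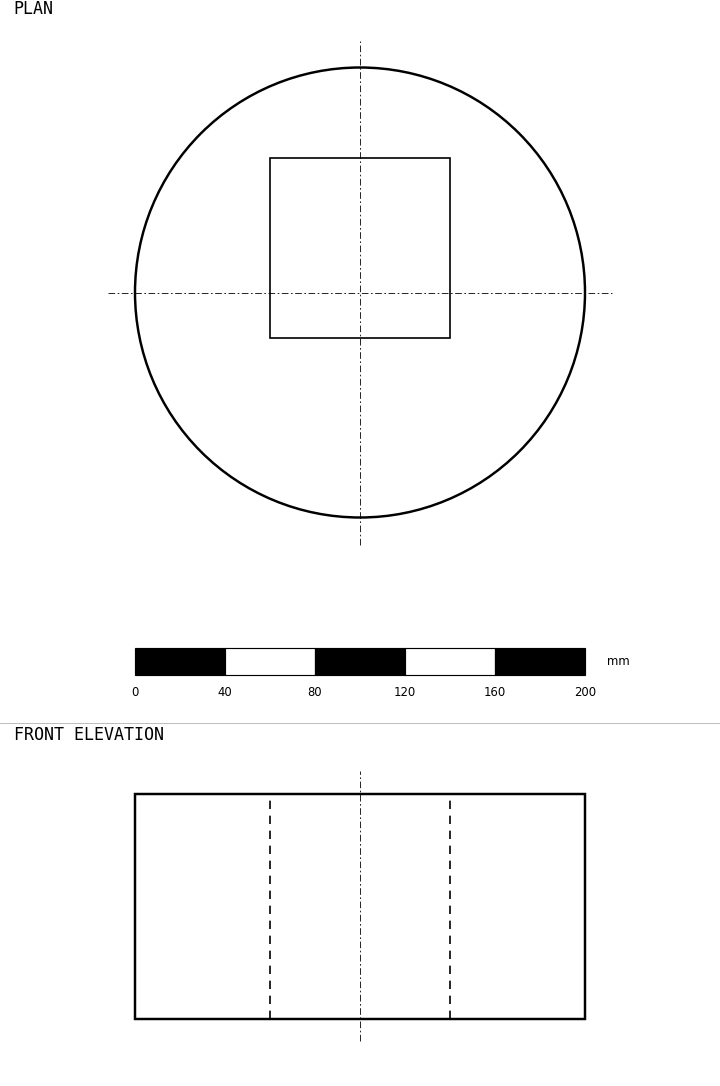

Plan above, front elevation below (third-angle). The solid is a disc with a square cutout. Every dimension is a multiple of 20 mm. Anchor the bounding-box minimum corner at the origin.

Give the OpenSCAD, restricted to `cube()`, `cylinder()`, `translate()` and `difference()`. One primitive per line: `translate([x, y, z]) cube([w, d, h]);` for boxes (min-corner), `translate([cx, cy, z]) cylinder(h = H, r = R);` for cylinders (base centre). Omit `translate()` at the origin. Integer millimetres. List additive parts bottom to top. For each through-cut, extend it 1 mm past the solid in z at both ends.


difference() {
  translate([100, 100, 0]) cylinder(h = 100, r = 100);
  translate([60, 80, -1]) cube([80, 80, 102]);
}


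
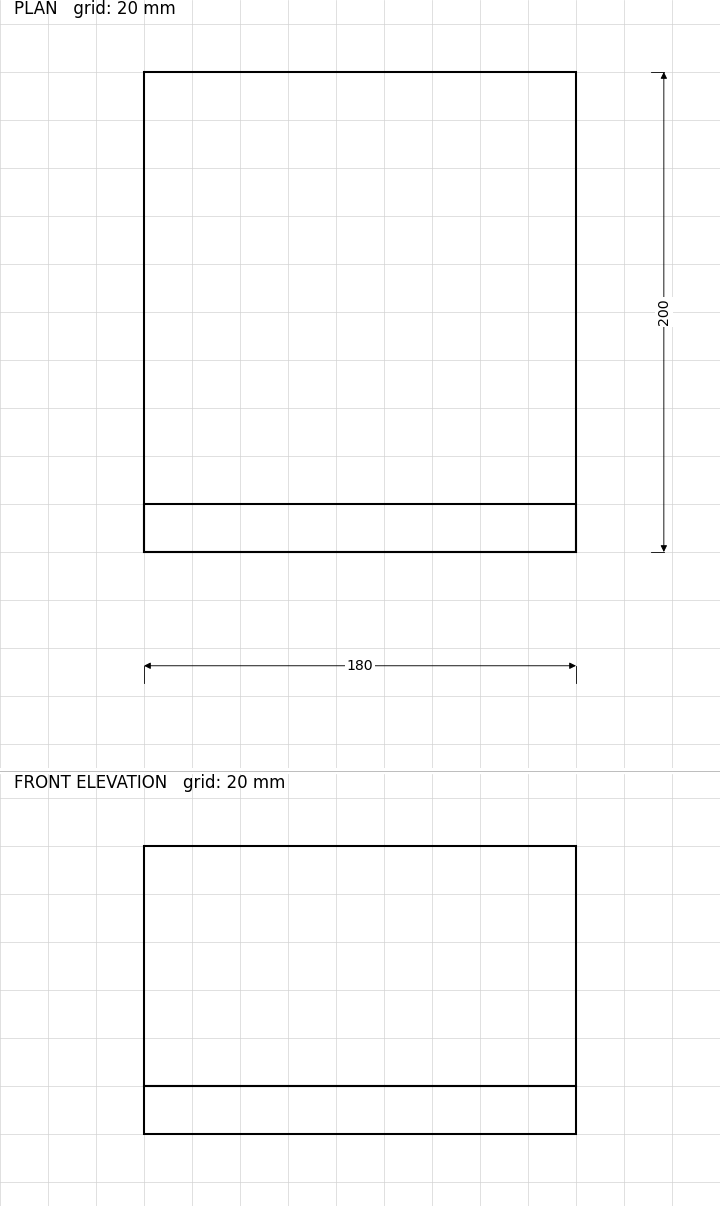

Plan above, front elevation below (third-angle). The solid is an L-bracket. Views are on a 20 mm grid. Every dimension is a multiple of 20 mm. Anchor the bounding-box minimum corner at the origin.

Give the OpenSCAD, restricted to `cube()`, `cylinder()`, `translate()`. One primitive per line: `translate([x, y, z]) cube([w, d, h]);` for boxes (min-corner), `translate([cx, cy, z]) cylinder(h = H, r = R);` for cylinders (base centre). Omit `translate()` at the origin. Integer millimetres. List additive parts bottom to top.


cube([180, 200, 20]);
translate([0, 0, 20]) cube([180, 20, 100]);


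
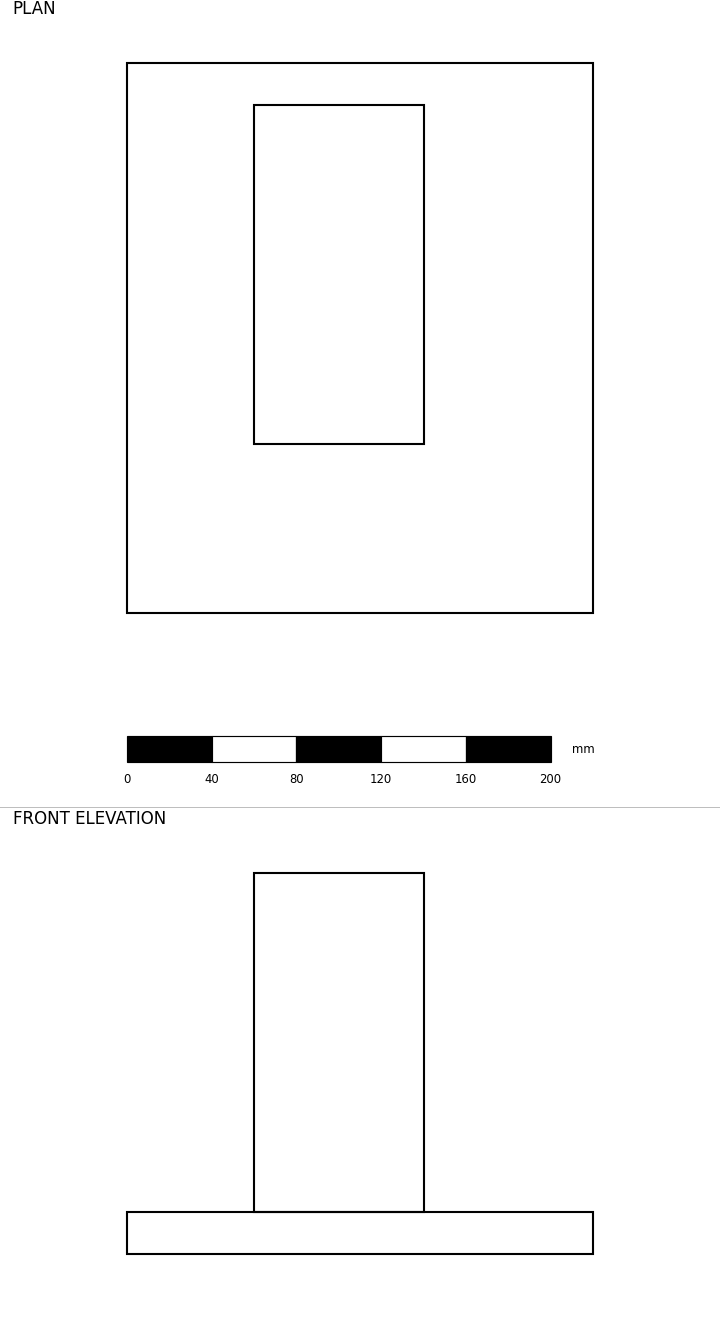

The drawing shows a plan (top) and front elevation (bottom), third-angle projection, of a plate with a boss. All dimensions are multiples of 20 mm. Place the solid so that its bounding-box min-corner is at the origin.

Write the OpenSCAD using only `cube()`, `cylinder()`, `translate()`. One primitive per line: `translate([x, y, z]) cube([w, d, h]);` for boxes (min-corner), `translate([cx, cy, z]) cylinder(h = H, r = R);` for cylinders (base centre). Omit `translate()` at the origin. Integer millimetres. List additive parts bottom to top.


cube([220, 260, 20]);
translate([60, 80, 20]) cube([80, 160, 160]);
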